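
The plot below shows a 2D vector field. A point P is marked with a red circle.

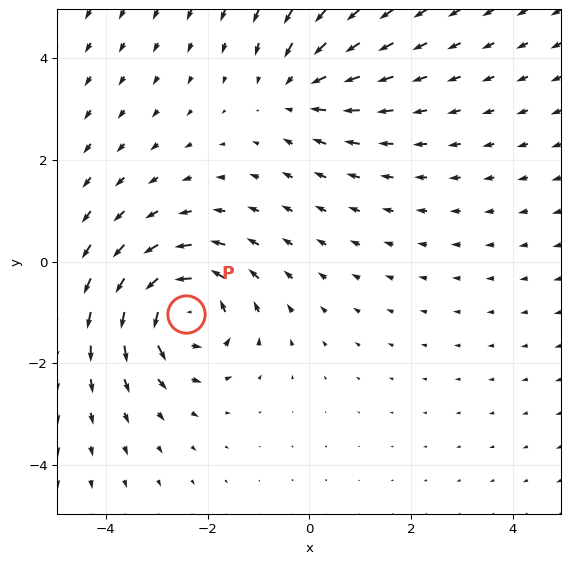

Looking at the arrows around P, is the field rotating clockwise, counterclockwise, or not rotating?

Near P at (-2.4, -1.0) the arrows circulate counterclockwise. The curl (z-component) there is about +5; positive curl means counterclockwise rotation.

counterclockwise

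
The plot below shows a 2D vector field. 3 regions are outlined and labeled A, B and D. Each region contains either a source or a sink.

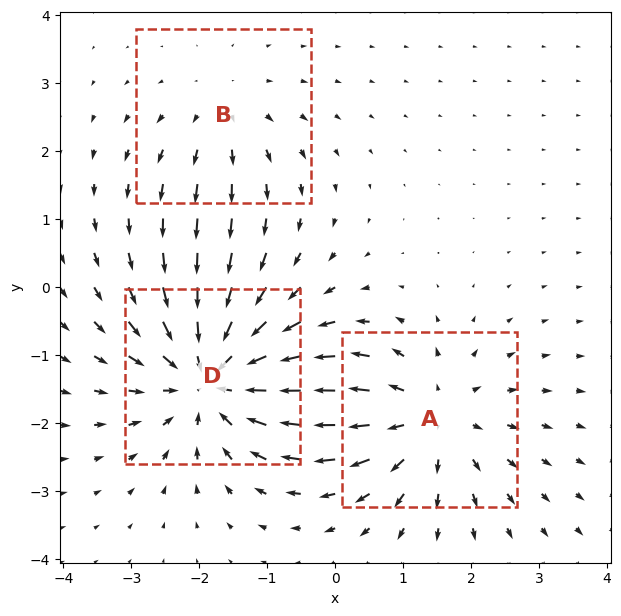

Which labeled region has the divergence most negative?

Divergence at each region's feature centre — A: about +3, B: about +2, D: about -5. Region D is most negative.

D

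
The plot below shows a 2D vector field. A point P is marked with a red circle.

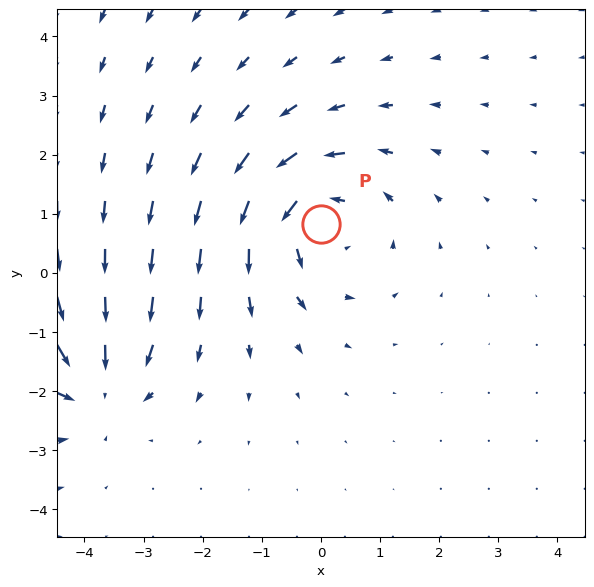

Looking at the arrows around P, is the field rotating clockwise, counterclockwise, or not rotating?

counterclockwise

Near P at (0.0, 0.8) the arrows circulate counterclockwise. The curl (z-component) there is about +4; positive curl means counterclockwise rotation.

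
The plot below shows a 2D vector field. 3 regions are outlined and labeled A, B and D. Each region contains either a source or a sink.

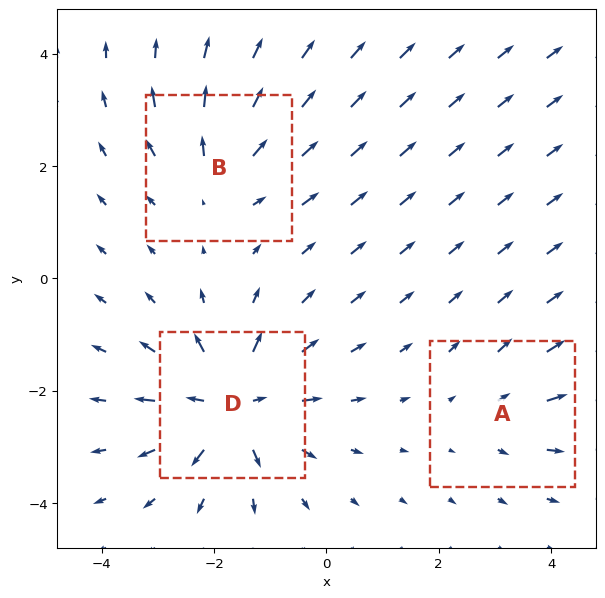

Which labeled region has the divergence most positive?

D

Divergence at each region's feature centre — A: about +2, B: about +3, D: about +6. Region D is most positive.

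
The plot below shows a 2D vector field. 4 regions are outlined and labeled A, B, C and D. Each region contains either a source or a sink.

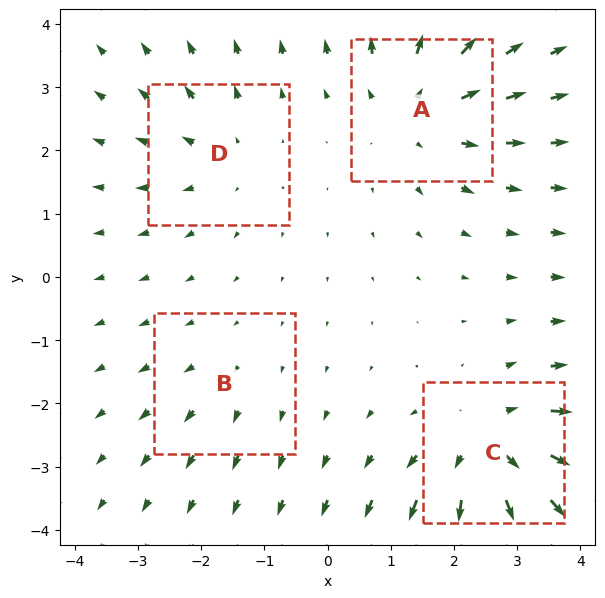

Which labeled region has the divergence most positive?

C

Divergence at each region's feature centre — A: about +4, B: about +2, C: about +6, D: about +3. Region C is most positive.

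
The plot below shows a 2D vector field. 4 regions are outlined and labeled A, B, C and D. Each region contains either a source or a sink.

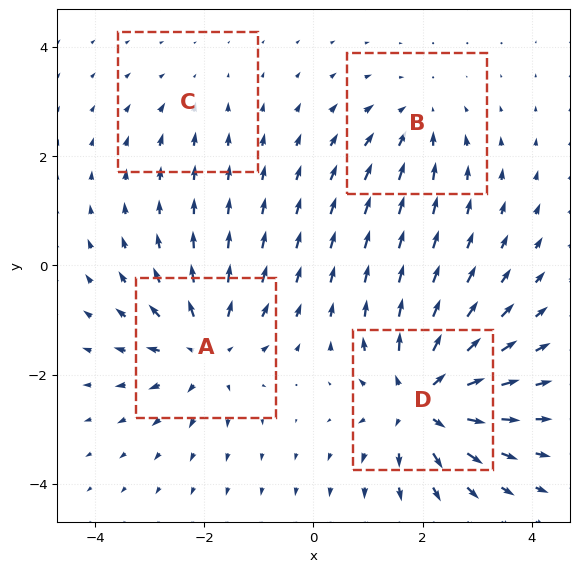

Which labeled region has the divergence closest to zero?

Divergence at each region's feature centre — A: about +5, B: about -4, C: about -2, D: about +7. Region C is closest to zero.

C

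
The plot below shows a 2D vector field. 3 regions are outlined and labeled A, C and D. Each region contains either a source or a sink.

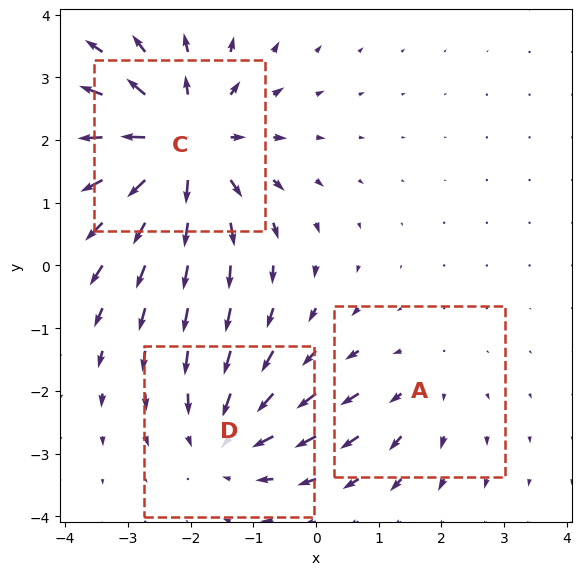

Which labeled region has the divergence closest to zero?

Divergence at each region's feature centre — A: about +2, C: about +5, D: about -3. Region A is closest to zero.

A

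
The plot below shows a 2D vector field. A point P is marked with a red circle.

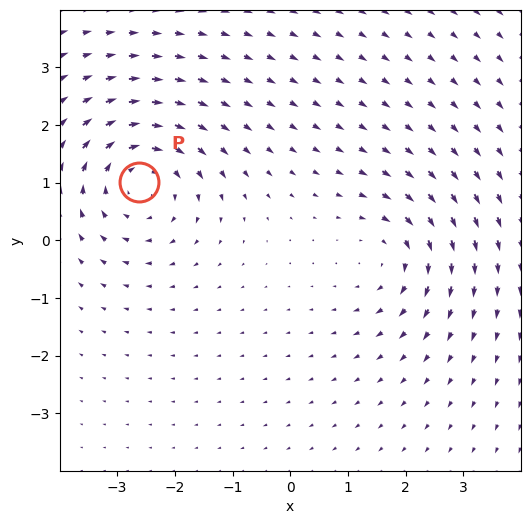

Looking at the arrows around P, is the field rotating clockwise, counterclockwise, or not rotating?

Near P at (-2.6, 1.0) the arrows circulate clockwise. The curl (z-component) there is about -4; negative curl means clockwise rotation.

clockwise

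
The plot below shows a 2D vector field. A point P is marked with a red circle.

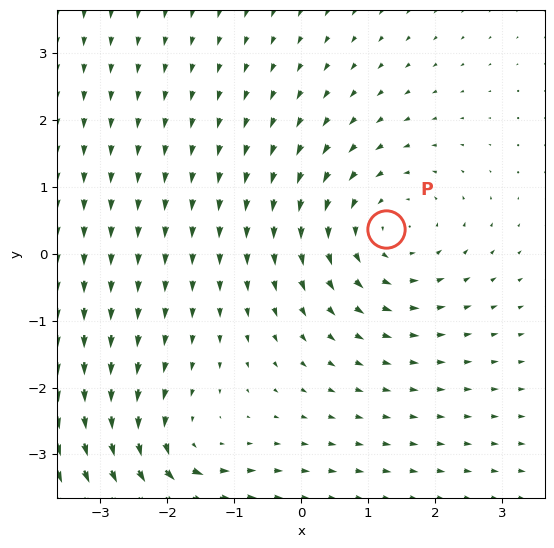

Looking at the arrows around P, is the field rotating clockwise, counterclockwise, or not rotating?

Near P at (1.3, 0.4) the arrows circulate counterclockwise. The curl (z-component) there is about +3; positive curl means counterclockwise rotation.

counterclockwise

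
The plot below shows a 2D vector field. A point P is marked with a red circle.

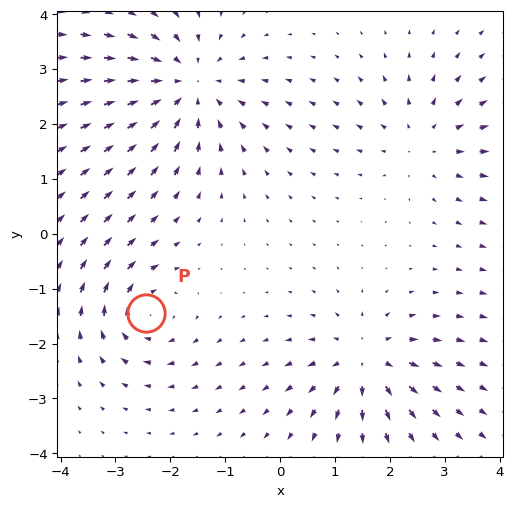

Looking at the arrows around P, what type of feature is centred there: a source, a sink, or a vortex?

vortex

At P (-2.4, -1.4) the arrows circulate clockwise. Divergence ≈0, curl about -4 — near-zero divergence with nonzero curl is a vortex.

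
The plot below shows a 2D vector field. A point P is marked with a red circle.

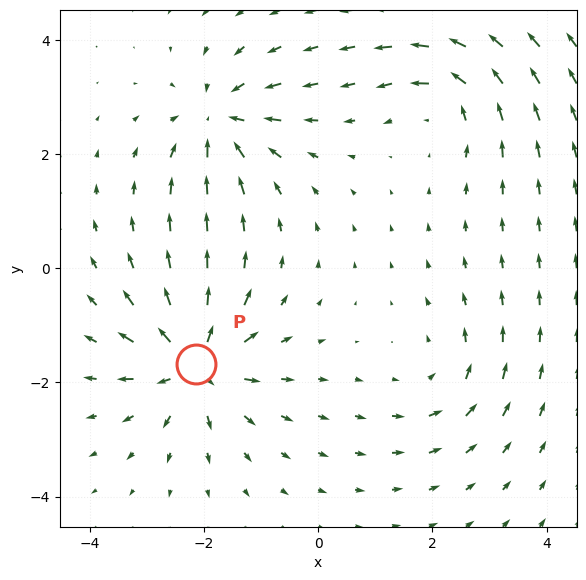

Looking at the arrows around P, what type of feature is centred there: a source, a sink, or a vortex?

source

At P (-2.1, -1.7) the arrows spread outward. Divergence about +7, curl ≈0 — positive divergence with near-zero curl is a source.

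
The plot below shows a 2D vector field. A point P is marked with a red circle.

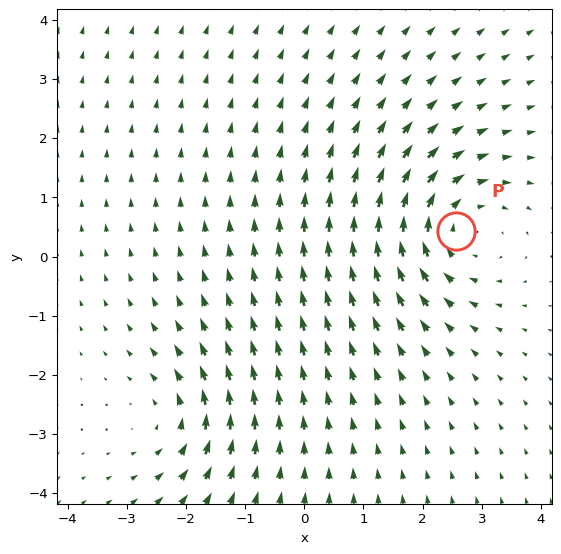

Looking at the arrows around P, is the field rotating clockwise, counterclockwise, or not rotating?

clockwise

Near P at (2.6, 0.4) the arrows circulate clockwise. The curl (z-component) there is about -4; negative curl means clockwise rotation.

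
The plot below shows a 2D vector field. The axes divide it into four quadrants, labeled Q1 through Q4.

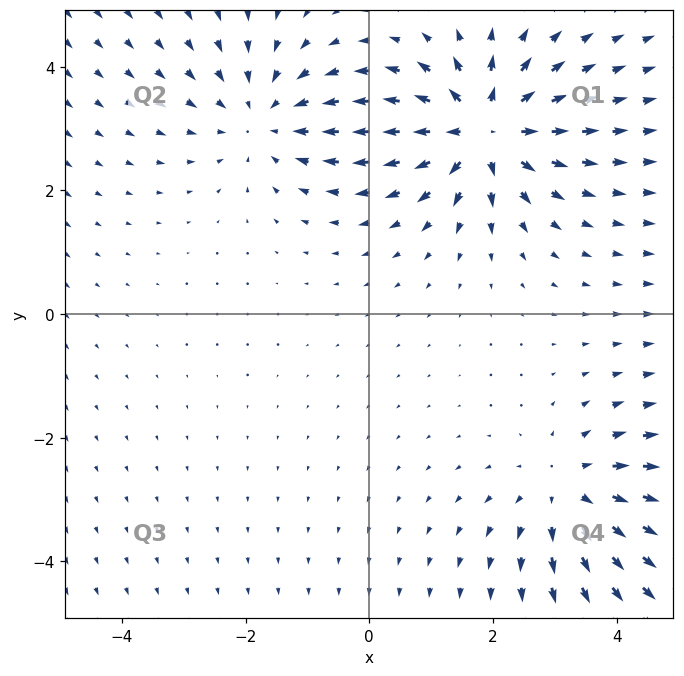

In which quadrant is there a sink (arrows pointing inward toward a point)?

The sink sits at approximately (-1.7, 3.2), which lies in quadrant Q2. The divergence there is about -3, negative as expected for a sink.

Q2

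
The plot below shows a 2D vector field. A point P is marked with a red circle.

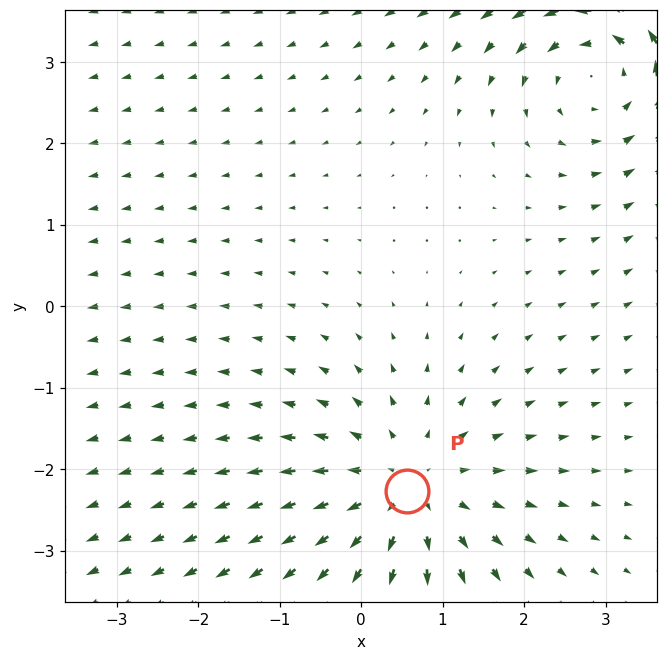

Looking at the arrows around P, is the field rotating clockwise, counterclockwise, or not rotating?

Near P at (0.6, -2.3) the arrows show no circulation. The curl there is ≈0.

not rotating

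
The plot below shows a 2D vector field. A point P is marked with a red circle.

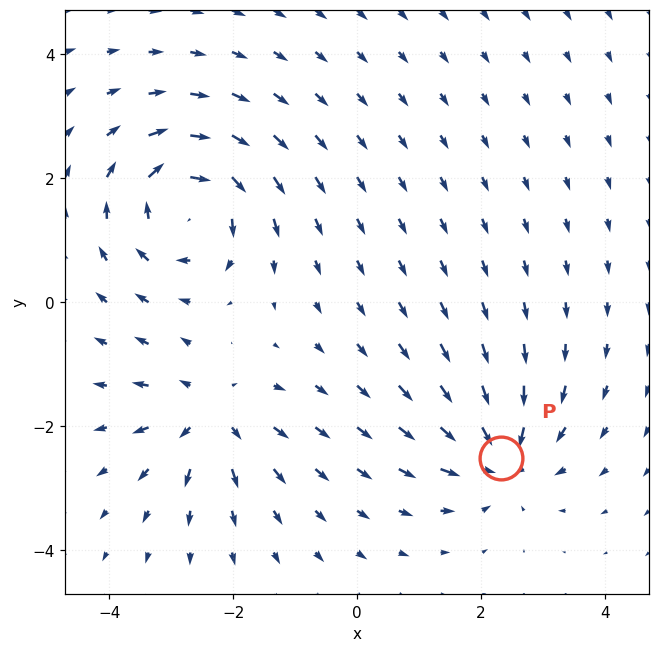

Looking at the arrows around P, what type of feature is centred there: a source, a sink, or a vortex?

At P (2.3, -2.5) the arrows converge inward. Divergence about -4, curl ≈0 — negative divergence with near-zero curl is a sink.

sink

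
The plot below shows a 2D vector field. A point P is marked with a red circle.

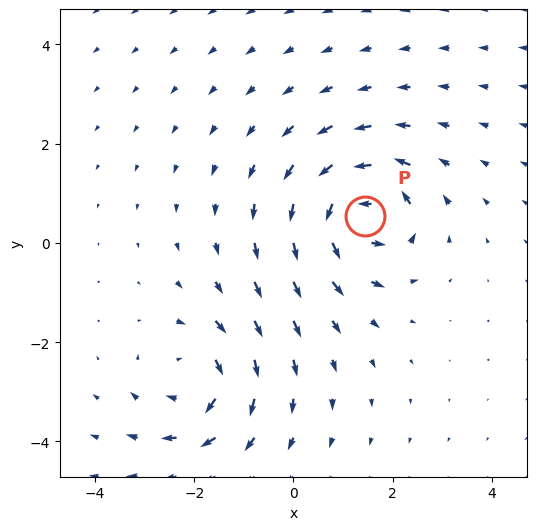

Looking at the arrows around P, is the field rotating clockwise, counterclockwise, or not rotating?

counterclockwise

Near P at (1.4, 0.5) the arrows circulate counterclockwise. The curl (z-component) there is about +6; positive curl means counterclockwise rotation.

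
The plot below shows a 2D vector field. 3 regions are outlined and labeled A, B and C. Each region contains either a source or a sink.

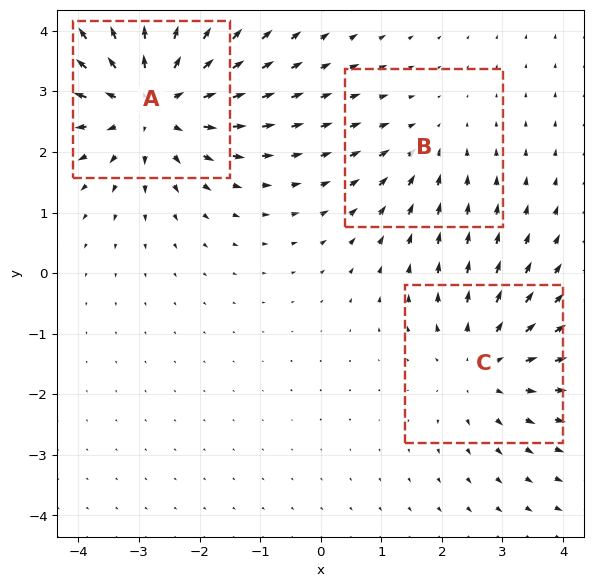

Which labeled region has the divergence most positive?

Divergence at each region's feature centre — A: about +4, B: about -2, C: about +3. Region A is most positive.

A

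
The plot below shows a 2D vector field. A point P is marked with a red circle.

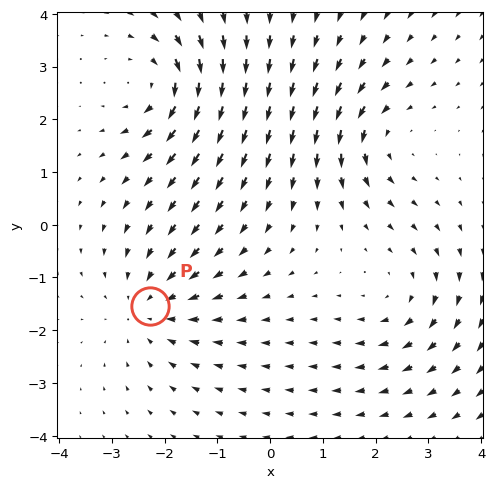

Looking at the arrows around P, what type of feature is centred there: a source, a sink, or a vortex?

At P (-2.3, -1.5) the arrows converge inward. Divergence about -4, curl ≈0 — negative divergence with near-zero curl is a sink.

sink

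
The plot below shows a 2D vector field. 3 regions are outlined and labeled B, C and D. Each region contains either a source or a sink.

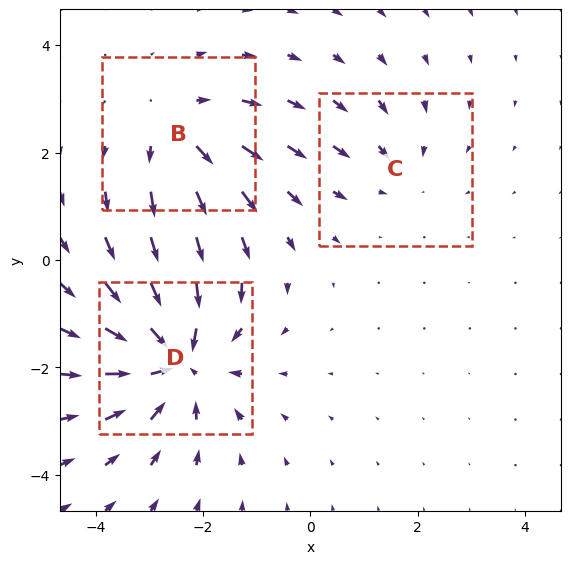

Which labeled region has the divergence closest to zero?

Divergence at each region's feature centre — B: about +3, C: about -2, D: about -4. Region C is closest to zero.

C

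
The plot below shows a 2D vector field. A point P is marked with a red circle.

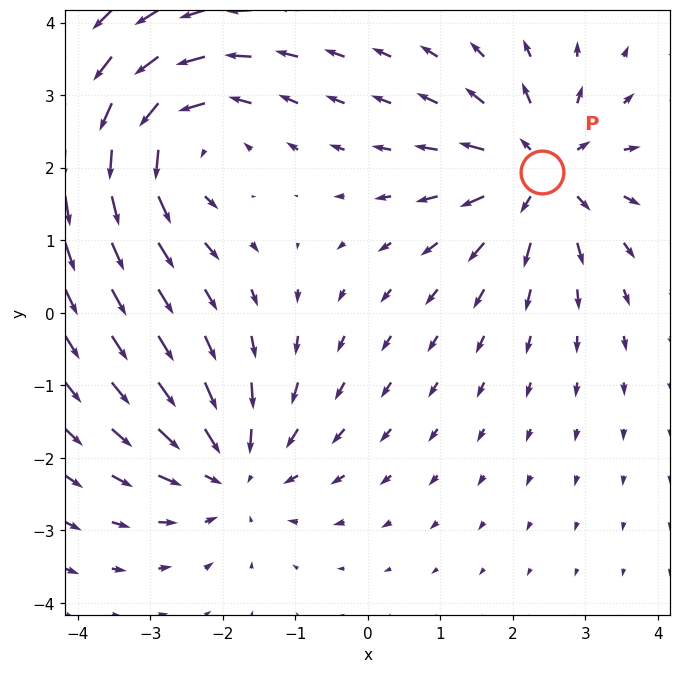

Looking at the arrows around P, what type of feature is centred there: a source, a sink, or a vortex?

At P (2.4, 1.9) the arrows spread outward. Divergence about +5, curl ≈0 — positive divergence with near-zero curl is a source.

source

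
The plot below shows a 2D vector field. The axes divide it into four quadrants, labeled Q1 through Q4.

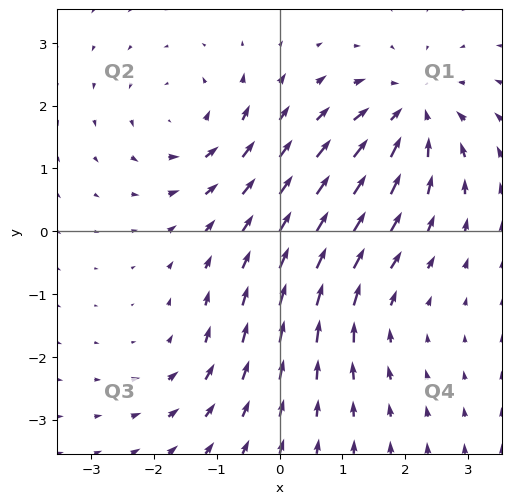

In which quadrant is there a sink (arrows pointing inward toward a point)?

The sink sits at approximately (2.1, 1.9), which lies in quadrant Q1. The divergence there is about -6, negative as expected for a sink.

Q1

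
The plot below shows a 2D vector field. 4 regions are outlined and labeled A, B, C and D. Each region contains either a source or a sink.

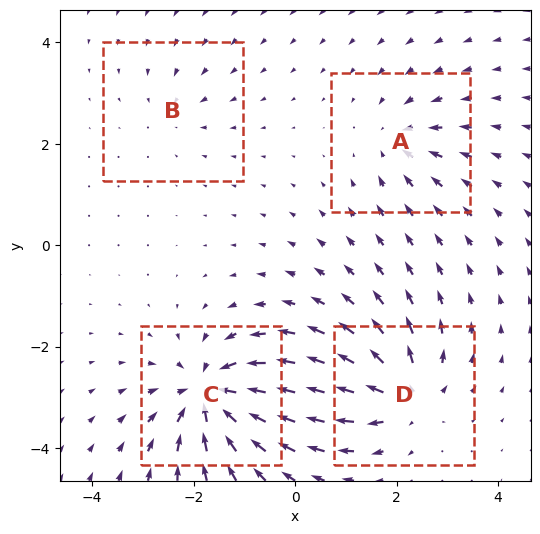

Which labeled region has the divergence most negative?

Divergence at each region's feature centre — A: about -4, B: about -3, C: about -8, D: about +6. Region C is most negative.

C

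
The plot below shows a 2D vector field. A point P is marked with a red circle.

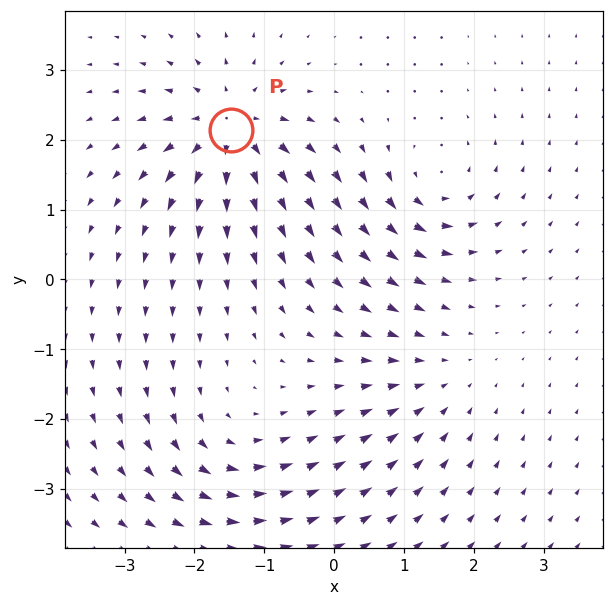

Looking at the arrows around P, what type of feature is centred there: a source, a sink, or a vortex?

source

At P (-1.5, 2.1) the arrows spread outward. Divergence about +7, curl ≈0 — positive divergence with near-zero curl is a source.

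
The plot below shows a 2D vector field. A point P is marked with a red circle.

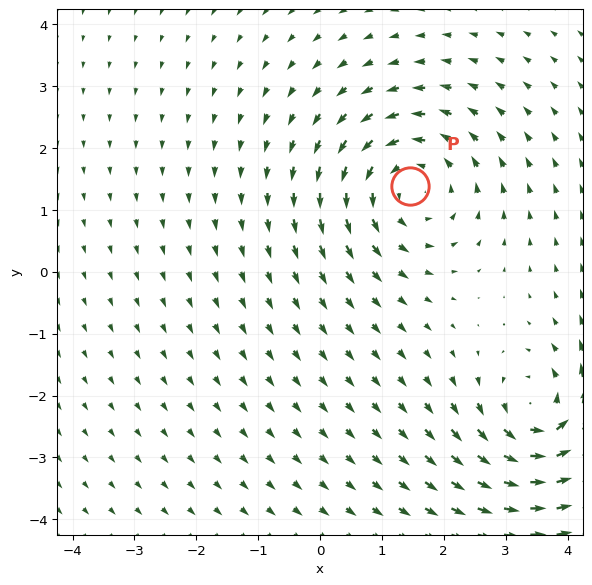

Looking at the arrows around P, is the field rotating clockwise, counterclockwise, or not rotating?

Near P at (1.5, 1.4) the arrows circulate counterclockwise. The curl (z-component) there is about +5; positive curl means counterclockwise rotation.

counterclockwise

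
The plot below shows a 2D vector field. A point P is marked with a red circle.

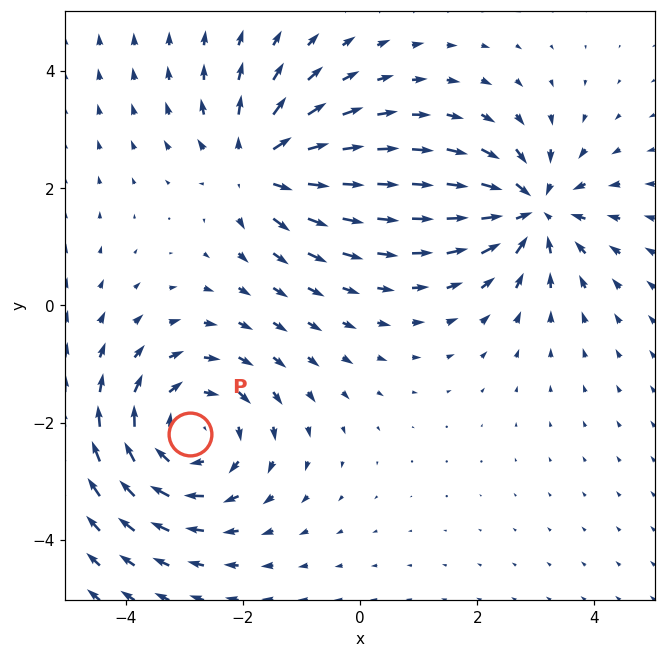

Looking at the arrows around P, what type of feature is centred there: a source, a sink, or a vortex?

vortex

At P (-2.9, -2.2) the arrows circulate clockwise. Divergence ≈0, curl about -4 — near-zero divergence with nonzero curl is a vortex.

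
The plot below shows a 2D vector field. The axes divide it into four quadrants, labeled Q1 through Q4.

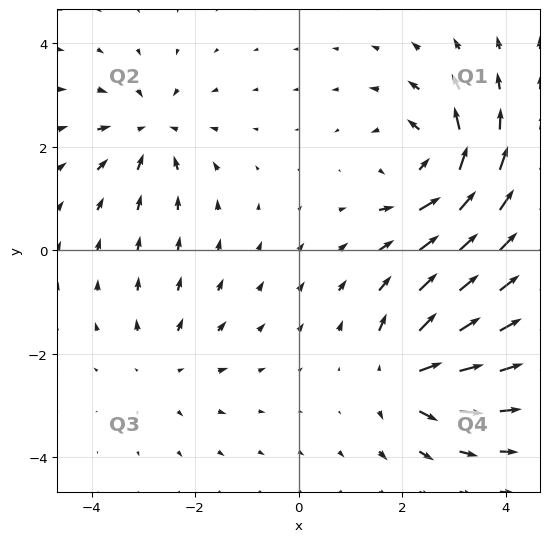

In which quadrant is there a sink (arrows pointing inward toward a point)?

The sink sits at approximately (-2.9, 2.3), which lies in quadrant Q2. The divergence there is about -4, negative as expected for a sink.

Q2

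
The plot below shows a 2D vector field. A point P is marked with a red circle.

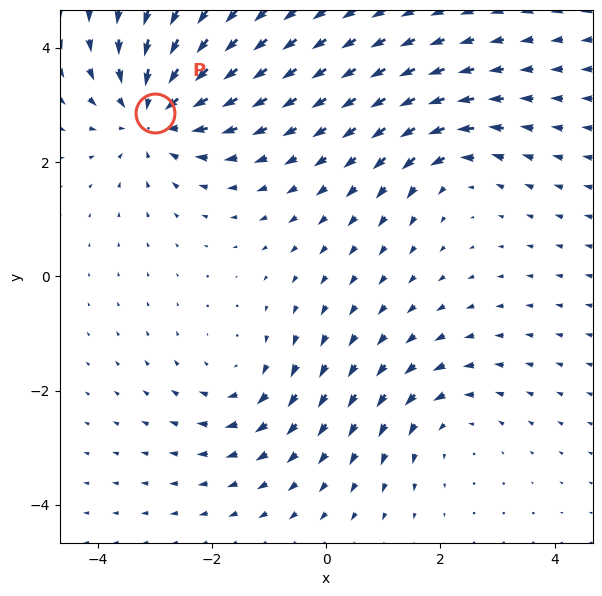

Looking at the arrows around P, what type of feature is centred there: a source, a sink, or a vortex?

sink

At P (-3.0, 2.9) the arrows converge inward. Divergence about -5, curl ≈0 — negative divergence with near-zero curl is a sink.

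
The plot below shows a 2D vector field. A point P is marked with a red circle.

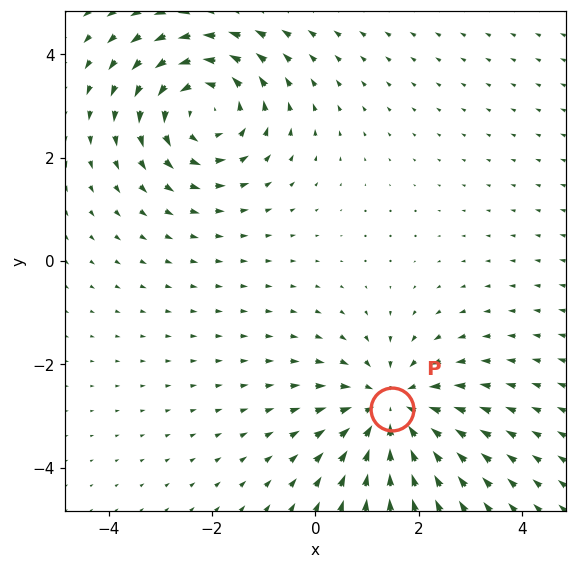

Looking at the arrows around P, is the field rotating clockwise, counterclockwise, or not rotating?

not rotating

Near P at (1.5, -2.9) the arrows show no circulation. The curl there is ≈0.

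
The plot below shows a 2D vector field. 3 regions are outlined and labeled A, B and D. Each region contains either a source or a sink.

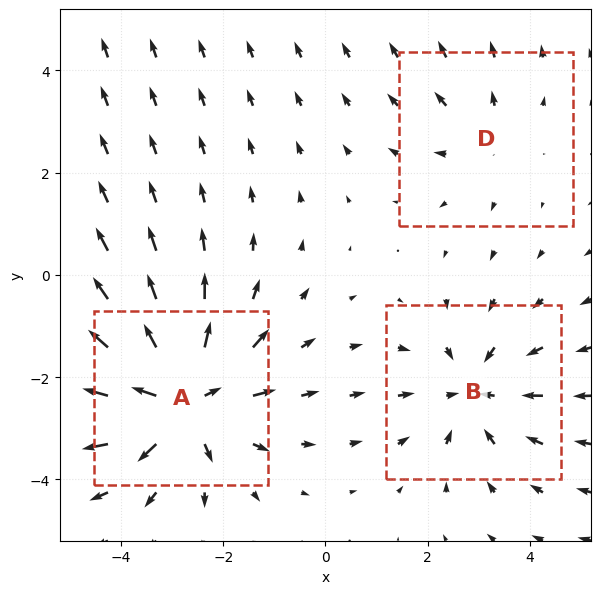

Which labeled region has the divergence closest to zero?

D

Divergence at each region's feature centre — A: about +5, B: about -3, D: about +2. Region D is closest to zero.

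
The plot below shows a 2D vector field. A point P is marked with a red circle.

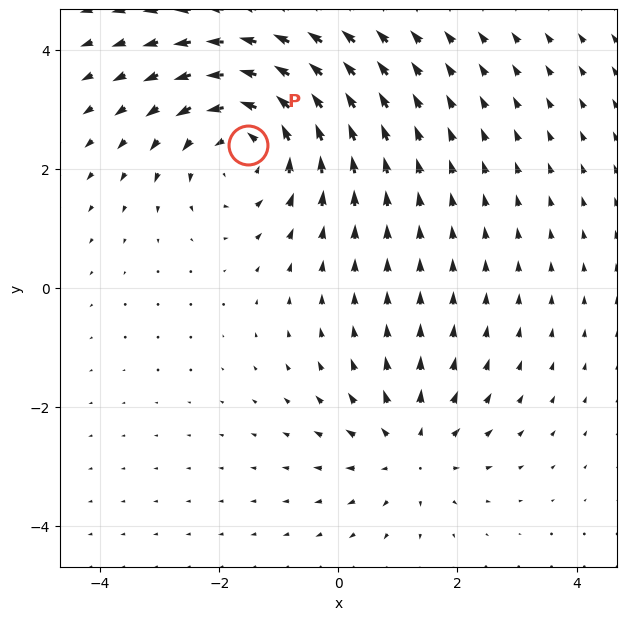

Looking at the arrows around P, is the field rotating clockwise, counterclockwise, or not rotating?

counterclockwise

Near P at (-1.5, 2.4) the arrows circulate counterclockwise. The curl (z-component) there is about +4; positive curl means counterclockwise rotation.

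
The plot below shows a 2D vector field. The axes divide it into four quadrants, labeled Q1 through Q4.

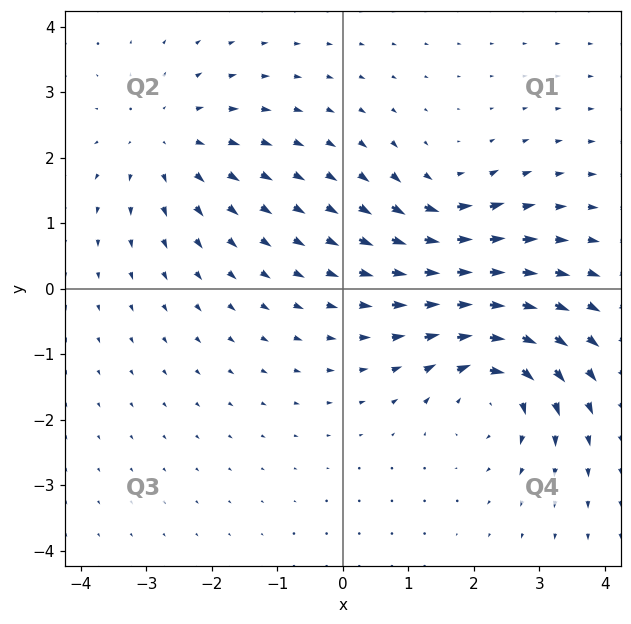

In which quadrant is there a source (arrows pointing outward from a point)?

Q2

The source sits at approximately (-2.7, 2.2), which lies in quadrant Q2. The divergence there is about +3, positive as expected for a source.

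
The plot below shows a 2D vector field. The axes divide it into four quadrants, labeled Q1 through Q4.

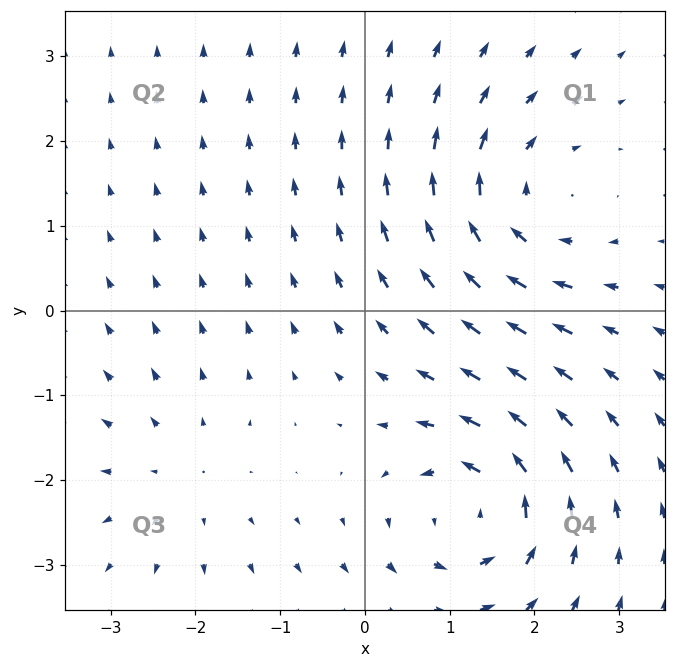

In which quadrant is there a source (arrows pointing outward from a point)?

Q3

The source sits at approximately (-2.2, -1.9), which lies in quadrant Q3. The divergence there is about +3, positive as expected for a source.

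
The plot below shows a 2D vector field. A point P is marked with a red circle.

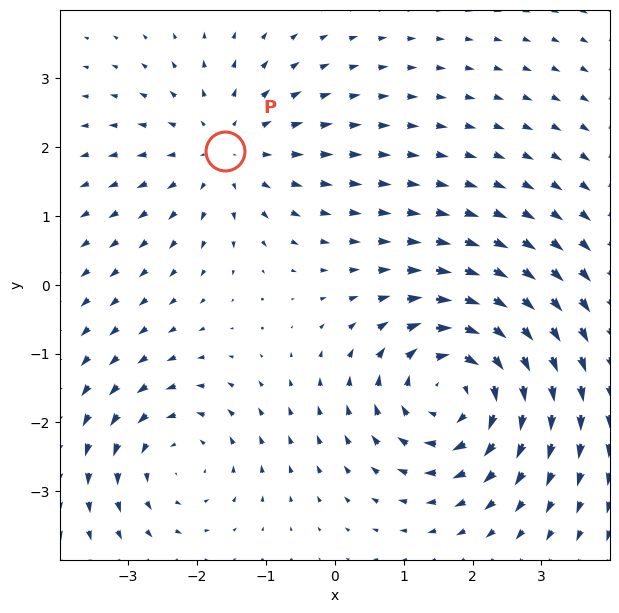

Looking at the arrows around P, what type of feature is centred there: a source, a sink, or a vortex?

At P (-1.6, 1.9) the arrows spread outward. Divergence about +3, curl ≈0 — positive divergence with near-zero curl is a source.

source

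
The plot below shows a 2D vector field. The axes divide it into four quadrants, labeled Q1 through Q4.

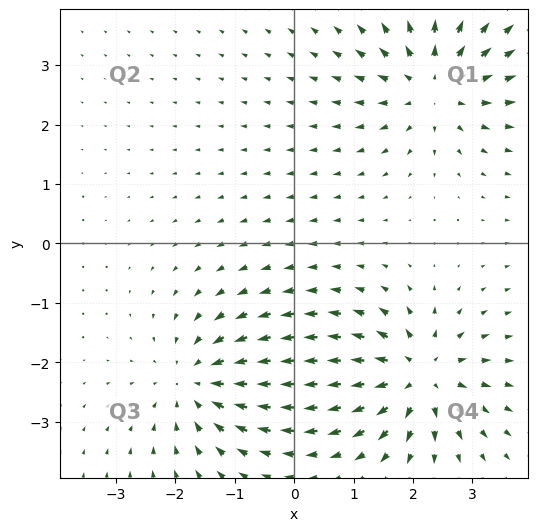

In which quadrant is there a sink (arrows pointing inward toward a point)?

The sink sits at approximately (-1.6, -2.3), which lies in quadrant Q3. The divergence there is about -5, negative as expected for a sink.

Q3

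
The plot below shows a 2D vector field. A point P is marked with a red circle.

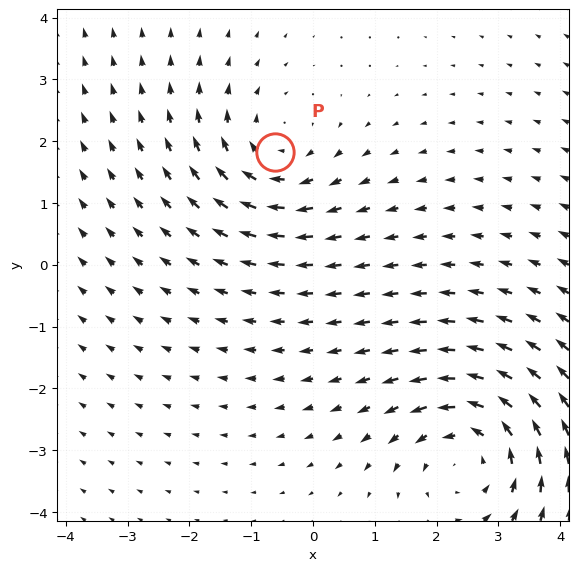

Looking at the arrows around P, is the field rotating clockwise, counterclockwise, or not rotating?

clockwise

Near P at (-0.6, 1.8) the arrows circulate clockwise. The curl (z-component) there is about -3; negative curl means clockwise rotation.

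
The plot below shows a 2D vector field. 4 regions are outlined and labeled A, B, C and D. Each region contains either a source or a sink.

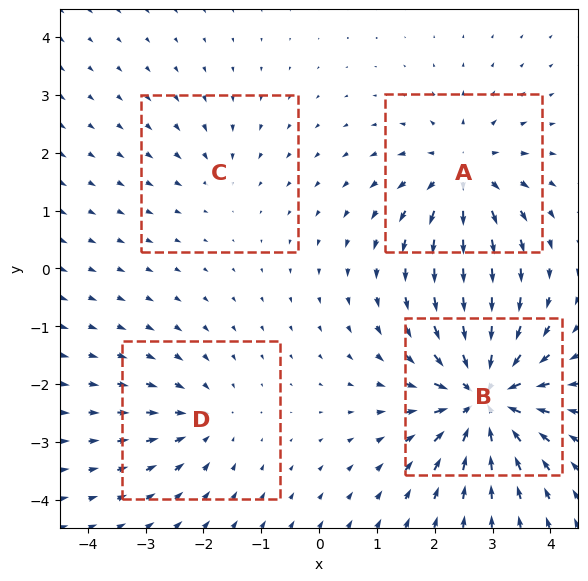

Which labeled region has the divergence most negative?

B

Divergence at each region's feature centre — A: about +6, B: about -9, C: about -2, D: about -4. Region B is most negative.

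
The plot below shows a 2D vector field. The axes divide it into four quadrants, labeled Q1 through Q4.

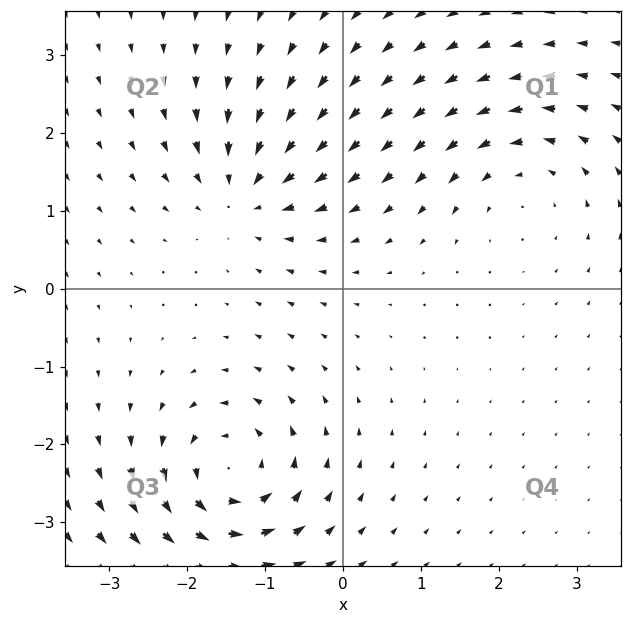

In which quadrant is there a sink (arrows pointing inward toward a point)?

Q2

The sink sits at approximately (-1.3, 1.2), which lies in quadrant Q2. The divergence there is about -5, negative as expected for a sink.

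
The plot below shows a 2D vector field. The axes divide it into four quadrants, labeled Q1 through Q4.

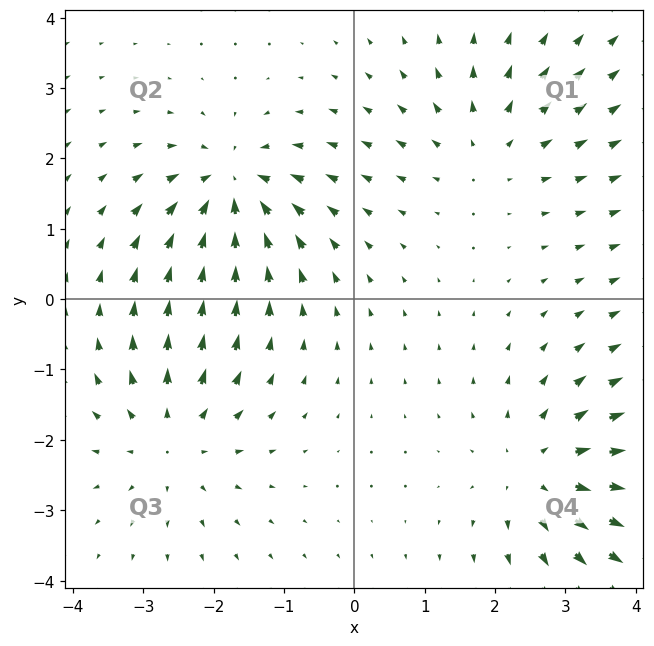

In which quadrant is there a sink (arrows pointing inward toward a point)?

Q2

The sink sits at approximately (-1.7, 1.6), which lies in quadrant Q2. The divergence there is about -7, negative as expected for a sink.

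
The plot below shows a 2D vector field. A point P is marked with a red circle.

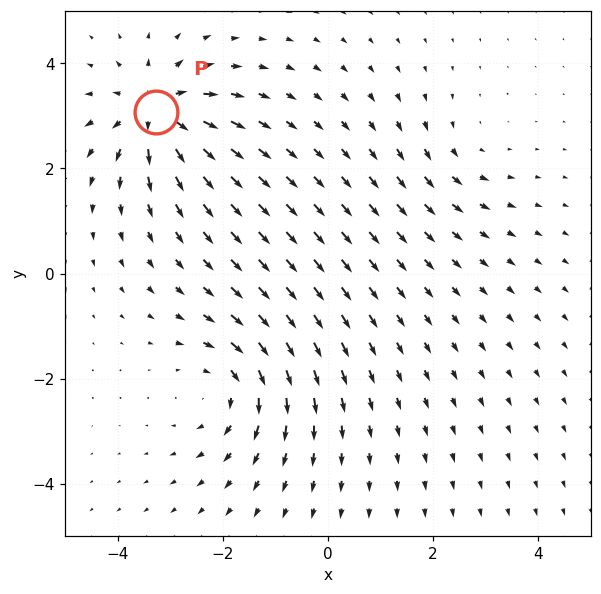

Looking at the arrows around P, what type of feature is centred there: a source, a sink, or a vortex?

source

At P (-3.3, 3.1) the arrows spread outward. Divergence about +7, curl ≈0 — positive divergence with near-zero curl is a source.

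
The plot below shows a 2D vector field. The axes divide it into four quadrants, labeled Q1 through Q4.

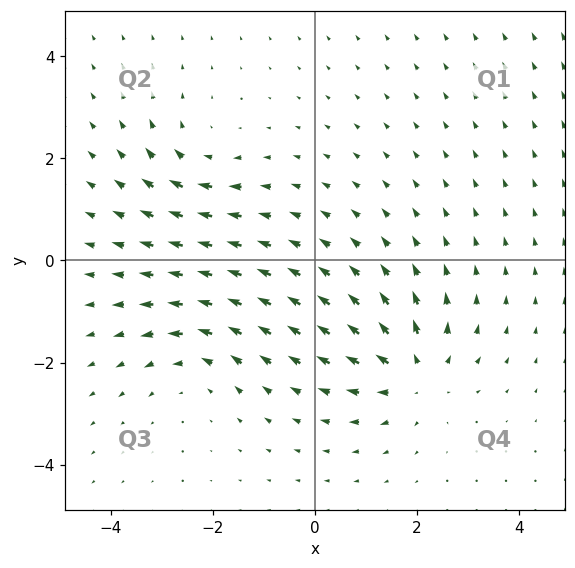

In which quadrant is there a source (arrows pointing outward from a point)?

Q4

The source sits at approximately (2.0, -2.2), which lies in quadrant Q4. The divergence there is about +5, positive as expected for a source.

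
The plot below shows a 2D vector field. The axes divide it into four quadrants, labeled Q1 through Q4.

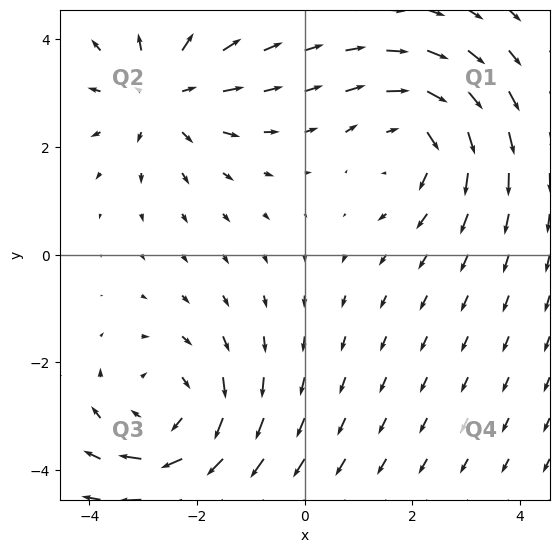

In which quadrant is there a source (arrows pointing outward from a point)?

The source sits at approximately (-2.6, 3.0), which lies in quadrant Q2. The divergence there is about +3, positive as expected for a source.

Q2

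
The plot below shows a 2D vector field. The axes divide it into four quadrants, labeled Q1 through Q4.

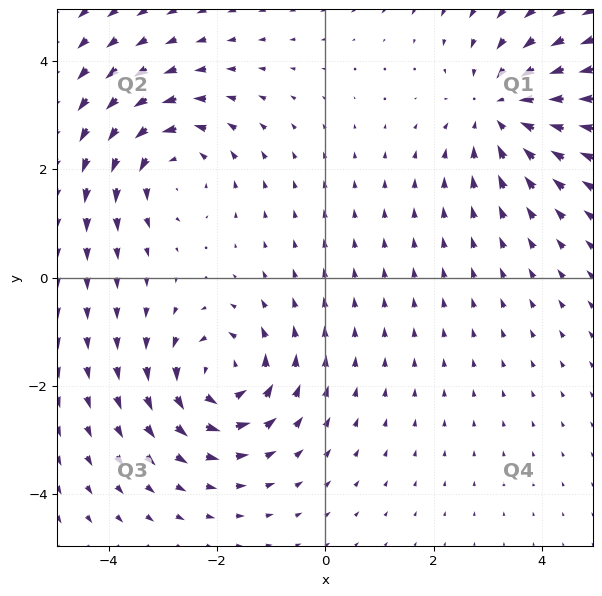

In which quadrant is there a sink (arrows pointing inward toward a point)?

Q1

The sink sits at approximately (3.2, 3.1), which lies in quadrant Q1. The divergence there is about -3, negative as expected for a sink.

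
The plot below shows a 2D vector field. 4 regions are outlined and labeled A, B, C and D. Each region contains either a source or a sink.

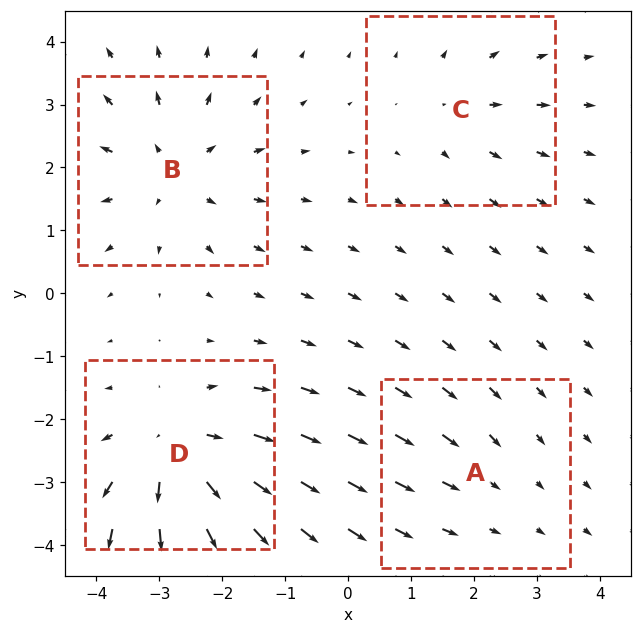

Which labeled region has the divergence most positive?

D

Divergence at each region's feature centre — A: about -2, B: about +5, C: about +3, D: about +6. Region D is most positive.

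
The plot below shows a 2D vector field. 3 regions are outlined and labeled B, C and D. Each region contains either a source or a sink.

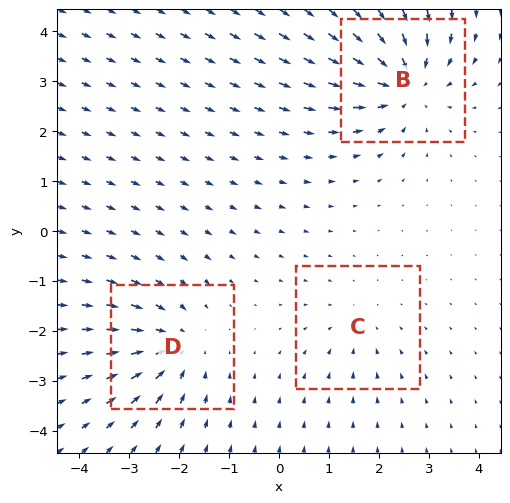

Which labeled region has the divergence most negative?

B

Divergence at each region's feature centre — B: about -5, C: about -2, D: about -3. Region B is most negative.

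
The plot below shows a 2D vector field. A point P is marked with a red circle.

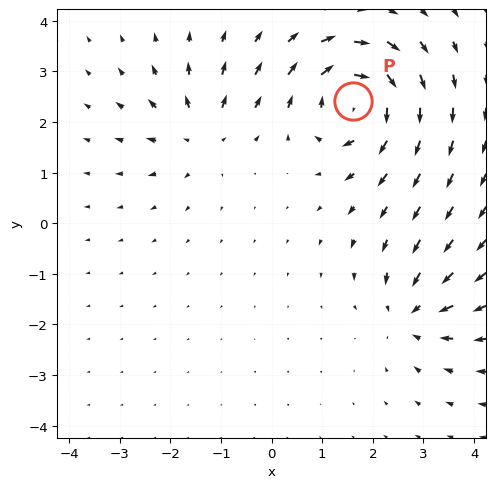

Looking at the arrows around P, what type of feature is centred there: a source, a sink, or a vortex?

At P (1.6, 2.4) the arrows circulate clockwise. Divergence ≈0, curl about -7 — near-zero divergence with nonzero curl is a vortex.

vortex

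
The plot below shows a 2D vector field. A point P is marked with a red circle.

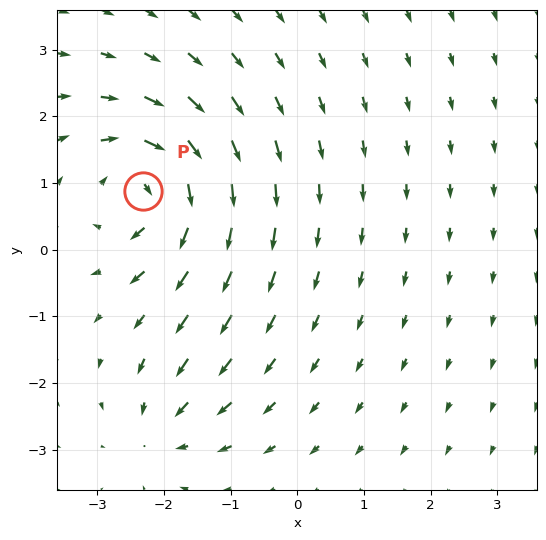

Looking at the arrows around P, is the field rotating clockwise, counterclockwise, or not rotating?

Near P at (-2.3, 0.9) the arrows circulate clockwise. The curl (z-component) there is about -6; negative curl means clockwise rotation.

clockwise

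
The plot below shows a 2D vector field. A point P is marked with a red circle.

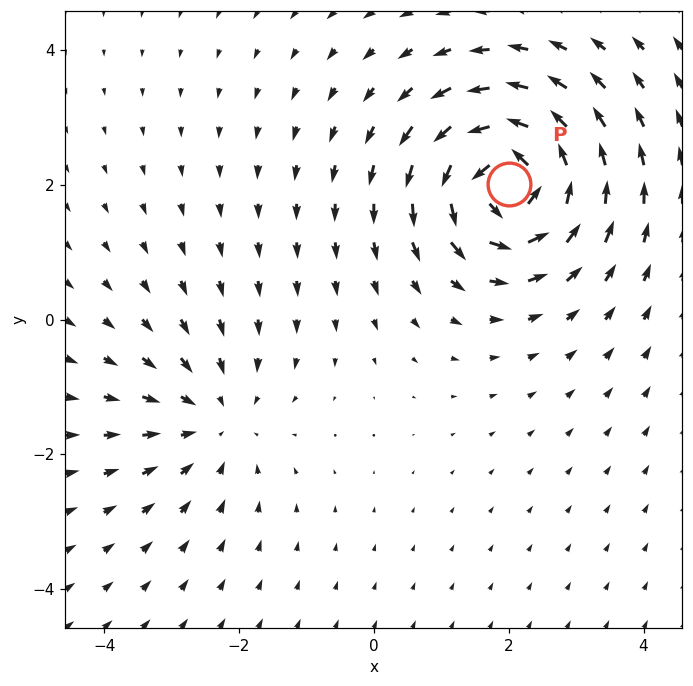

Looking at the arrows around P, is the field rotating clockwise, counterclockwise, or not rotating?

Near P at (2.0, 2.0) the arrows circulate counterclockwise. The curl (z-component) there is about +6; positive curl means counterclockwise rotation.

counterclockwise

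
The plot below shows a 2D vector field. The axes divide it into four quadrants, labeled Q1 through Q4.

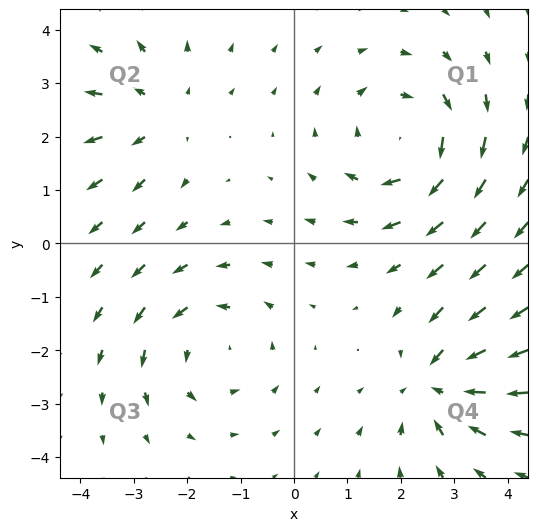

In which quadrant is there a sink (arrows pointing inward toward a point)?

Q4

The sink sits at approximately (2.7, -2.6), which lies in quadrant Q4. The divergence there is about -4, negative as expected for a sink.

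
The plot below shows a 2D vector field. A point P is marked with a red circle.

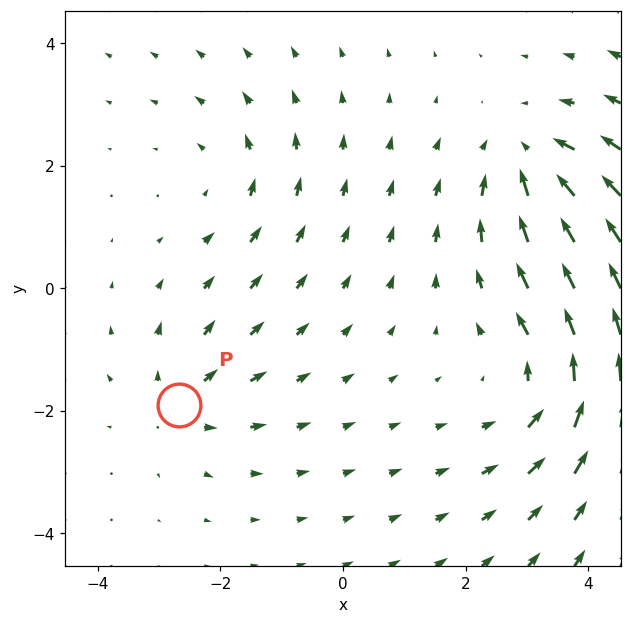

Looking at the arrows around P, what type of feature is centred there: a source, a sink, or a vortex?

At P (-2.7, -1.9) the arrows spread outward. Divergence about +3, curl ≈0 — positive divergence with near-zero curl is a source.

source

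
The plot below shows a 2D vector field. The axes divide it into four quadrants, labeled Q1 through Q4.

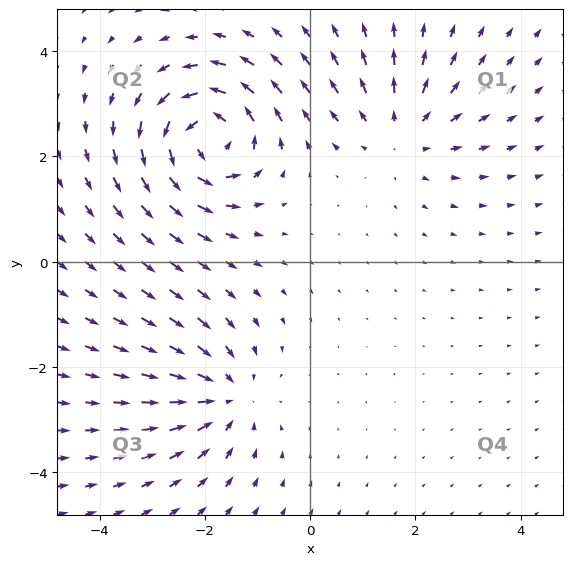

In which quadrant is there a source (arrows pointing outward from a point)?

Q1

The source sits at approximately (1.7, 2.5), which lies in quadrant Q1. The divergence there is about +3, positive as expected for a source.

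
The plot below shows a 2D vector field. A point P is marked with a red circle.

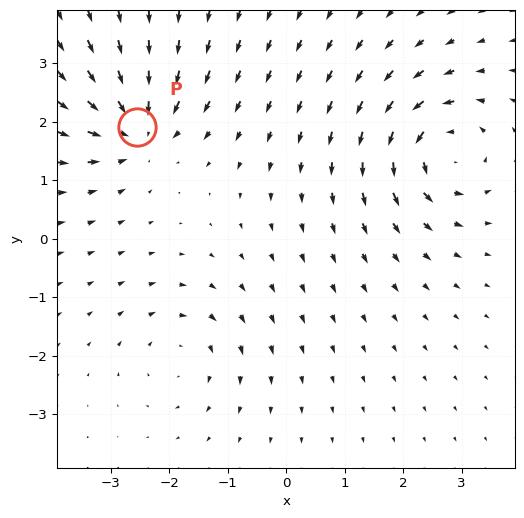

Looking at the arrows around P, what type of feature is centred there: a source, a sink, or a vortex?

sink

At P (-2.6, 1.9) the arrows converge inward. Divergence about -5, curl ≈0 — negative divergence with near-zero curl is a sink.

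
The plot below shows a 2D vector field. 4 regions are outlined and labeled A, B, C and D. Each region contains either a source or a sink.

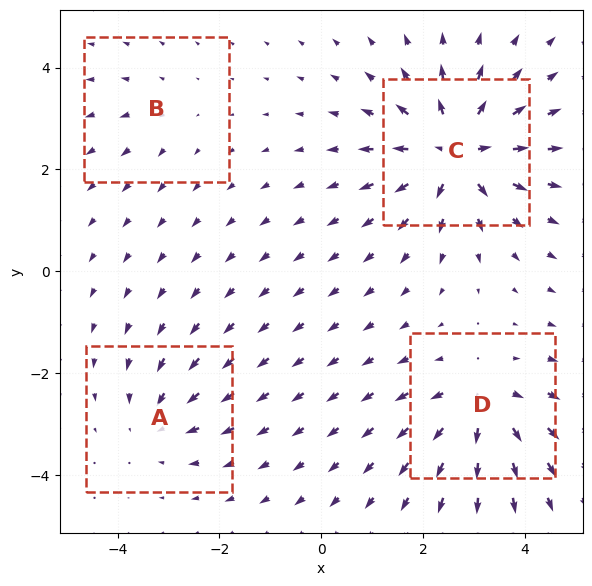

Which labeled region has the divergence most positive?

Divergence at each region's feature centre — A: about -3, B: about +2, C: about +7, D: about +5. Region C is most positive.

C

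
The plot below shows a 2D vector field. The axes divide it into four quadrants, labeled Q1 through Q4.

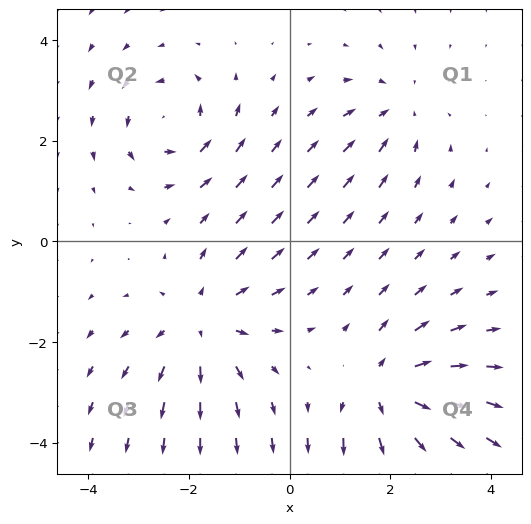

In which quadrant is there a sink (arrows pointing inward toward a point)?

The sink sits at approximately (2.1, 2.6), which lies in quadrant Q1. The divergence there is about -3, negative as expected for a sink.

Q1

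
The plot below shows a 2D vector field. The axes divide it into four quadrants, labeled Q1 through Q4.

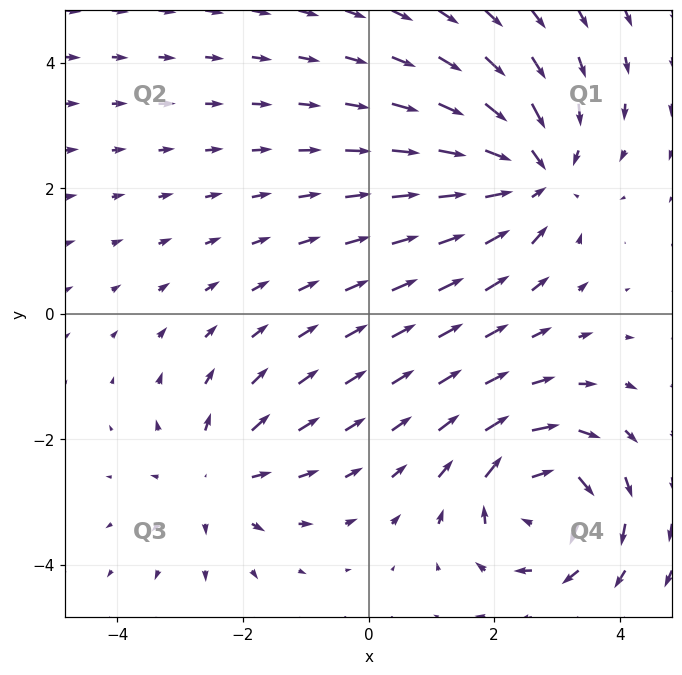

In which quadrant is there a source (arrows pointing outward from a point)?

Q3

The source sits at approximately (-2.4, -2.6), which lies in quadrant Q3. The divergence there is about +3, positive as expected for a source.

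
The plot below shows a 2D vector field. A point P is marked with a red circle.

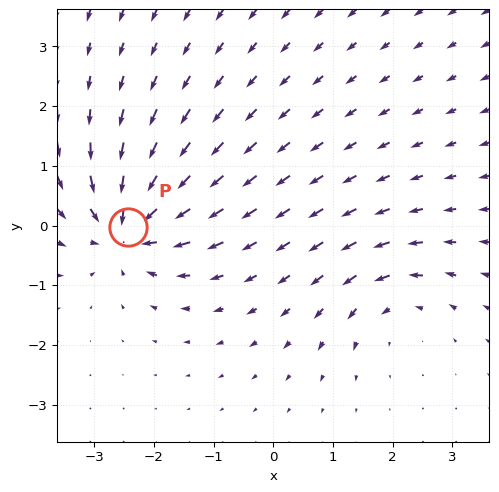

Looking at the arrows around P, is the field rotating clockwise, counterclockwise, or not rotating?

not rotating

Near P at (-2.4, -0.0) the arrows show no circulation. The curl there is ≈0.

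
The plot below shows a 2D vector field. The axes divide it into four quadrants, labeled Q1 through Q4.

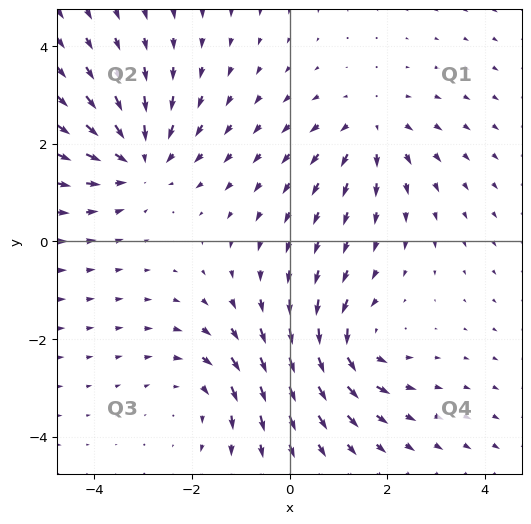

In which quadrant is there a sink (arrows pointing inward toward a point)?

The sink sits at approximately (-3.1, 1.7), which lies in quadrant Q2. The divergence there is about -4, negative as expected for a sink.

Q2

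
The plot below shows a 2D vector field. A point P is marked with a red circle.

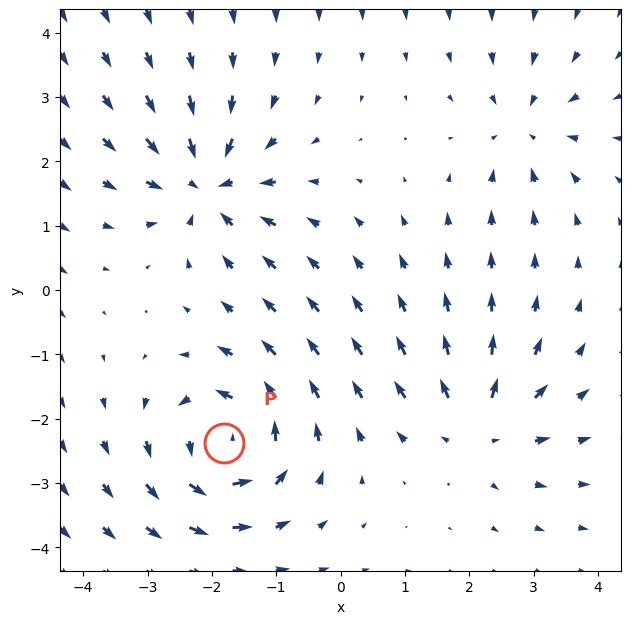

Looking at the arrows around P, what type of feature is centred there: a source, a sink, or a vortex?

At P (-1.8, -2.4) the arrows circulate counterclockwise. Divergence ≈0, curl about +6 — near-zero divergence with nonzero curl is a vortex.

vortex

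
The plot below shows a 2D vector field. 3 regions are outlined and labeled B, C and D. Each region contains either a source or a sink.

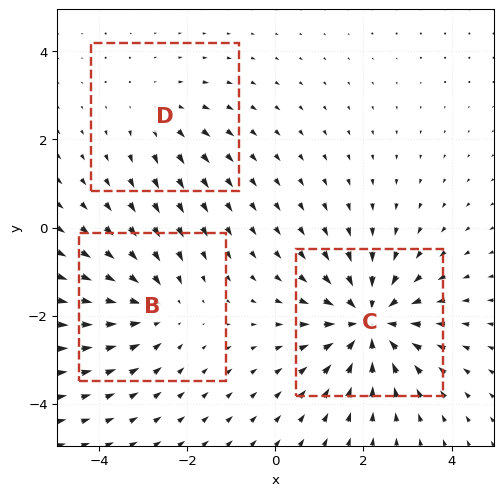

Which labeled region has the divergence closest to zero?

D

Divergence at each region's feature centre — B: about -3, C: about -5, D: about +2. Region D is closest to zero.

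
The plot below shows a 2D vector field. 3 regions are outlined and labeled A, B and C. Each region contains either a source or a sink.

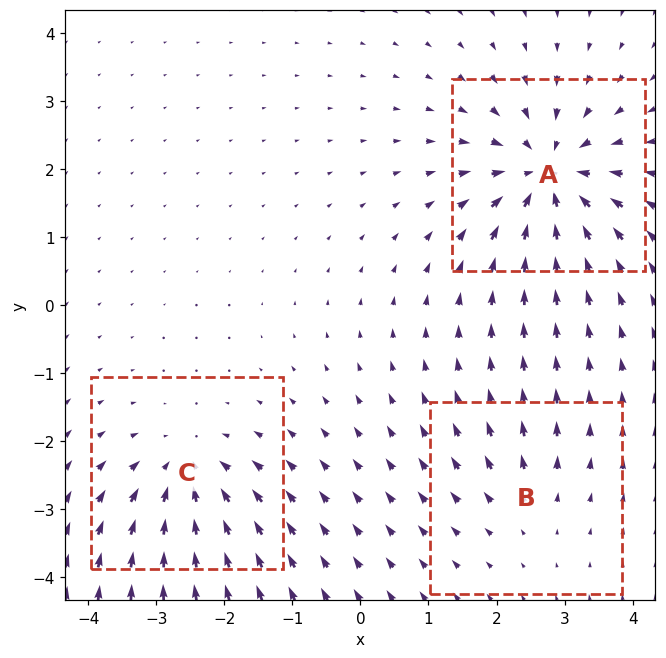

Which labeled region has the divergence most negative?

A

Divergence at each region's feature centre — A: about -6, B: about +2, C: about -4. Region A is most negative.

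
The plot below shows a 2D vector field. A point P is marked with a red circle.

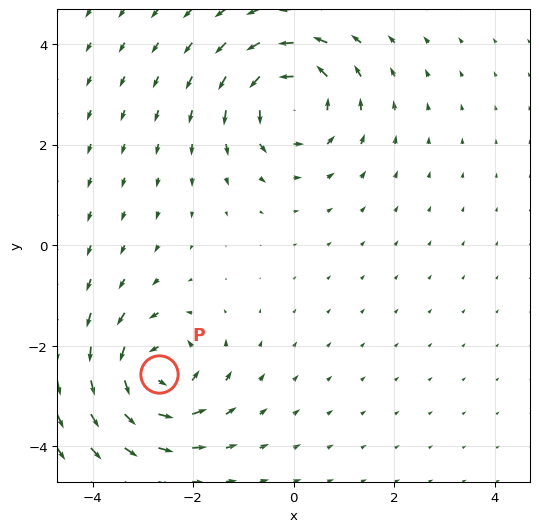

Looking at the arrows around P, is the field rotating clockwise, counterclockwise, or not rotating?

counterclockwise

Near P at (-2.7, -2.6) the arrows circulate counterclockwise. The curl (z-component) there is about +6; positive curl means counterclockwise rotation.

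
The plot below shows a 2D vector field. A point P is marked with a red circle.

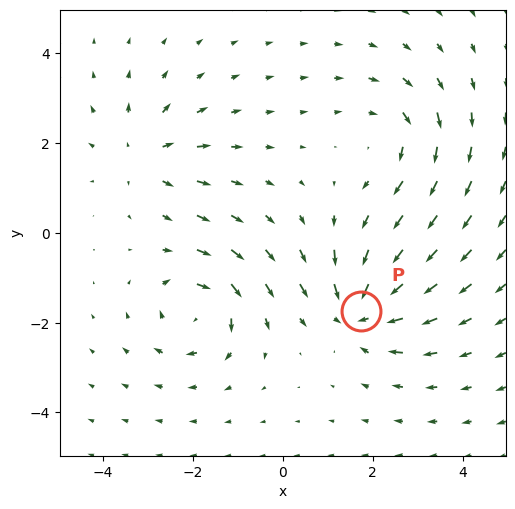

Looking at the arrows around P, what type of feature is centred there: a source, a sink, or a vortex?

At P (1.7, -1.8) the arrows converge inward. Divergence about -6, curl ≈0 — negative divergence with near-zero curl is a sink.

sink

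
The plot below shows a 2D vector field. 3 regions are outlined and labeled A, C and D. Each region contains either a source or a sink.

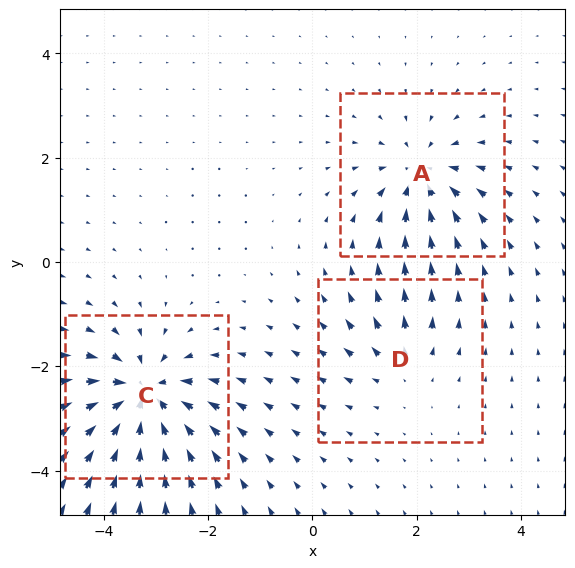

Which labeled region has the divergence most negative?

C

Divergence at each region's feature centre — A: about -4, C: about -6, D: about +2. Region C is most negative.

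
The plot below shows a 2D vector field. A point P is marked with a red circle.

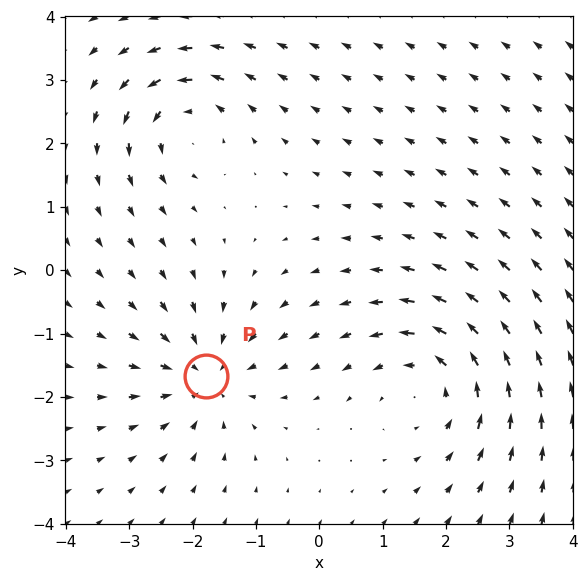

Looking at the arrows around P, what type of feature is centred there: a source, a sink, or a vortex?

At P (-1.8, -1.7) the arrows converge inward. Divergence about -4, curl ≈0 — negative divergence with near-zero curl is a sink.

sink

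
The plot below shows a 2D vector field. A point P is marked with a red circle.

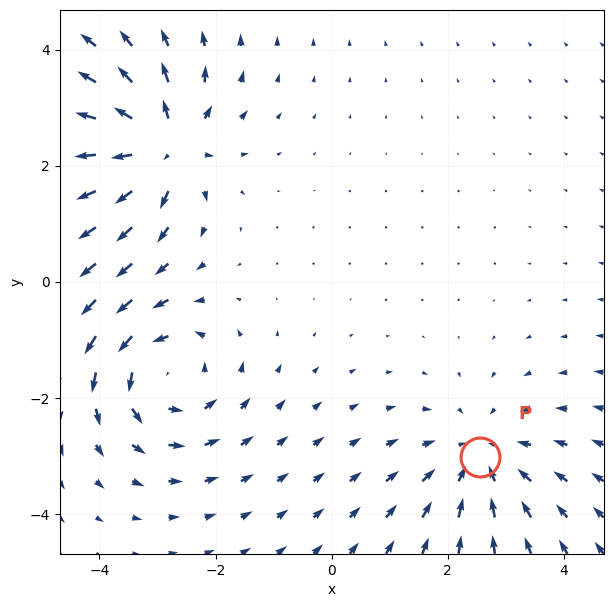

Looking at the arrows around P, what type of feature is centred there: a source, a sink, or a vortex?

sink

At P (2.6, -3.0) the arrows converge inward. Divergence about -3, curl ≈0 — negative divergence with near-zero curl is a sink.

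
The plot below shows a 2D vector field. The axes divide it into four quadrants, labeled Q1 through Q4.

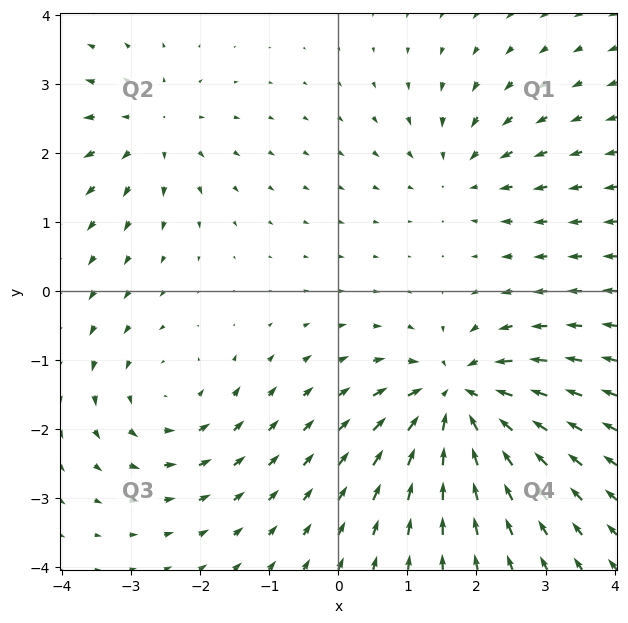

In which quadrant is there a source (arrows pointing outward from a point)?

The source sits at approximately (-2.7, 2.3), which lies in quadrant Q2. The divergence there is about +3, positive as expected for a source.

Q2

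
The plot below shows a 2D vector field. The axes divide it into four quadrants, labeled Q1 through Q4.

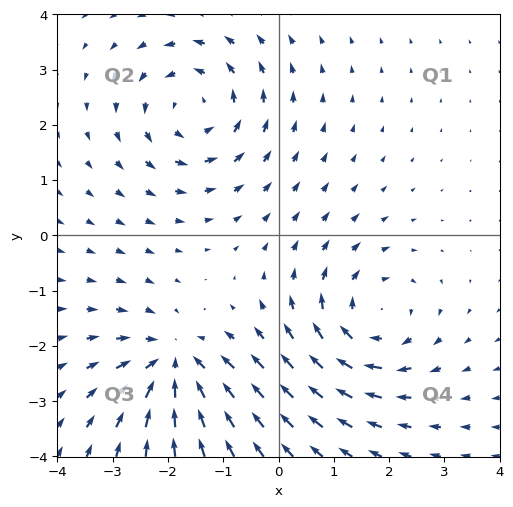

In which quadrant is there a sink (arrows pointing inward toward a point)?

Q3

The sink sits at approximately (-1.9, -2.3), which lies in quadrant Q3. The divergence there is about -5, negative as expected for a sink.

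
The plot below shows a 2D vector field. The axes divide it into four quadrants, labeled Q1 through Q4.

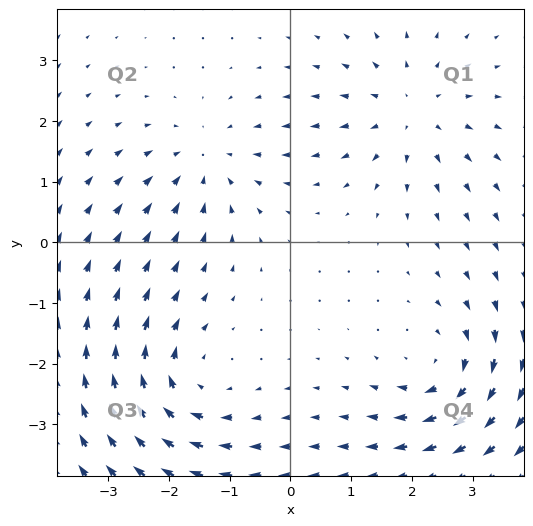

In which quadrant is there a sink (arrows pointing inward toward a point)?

The sink sits at approximately (-1.4, 1.3), which lies in quadrant Q2. The divergence there is about -4, negative as expected for a sink.

Q2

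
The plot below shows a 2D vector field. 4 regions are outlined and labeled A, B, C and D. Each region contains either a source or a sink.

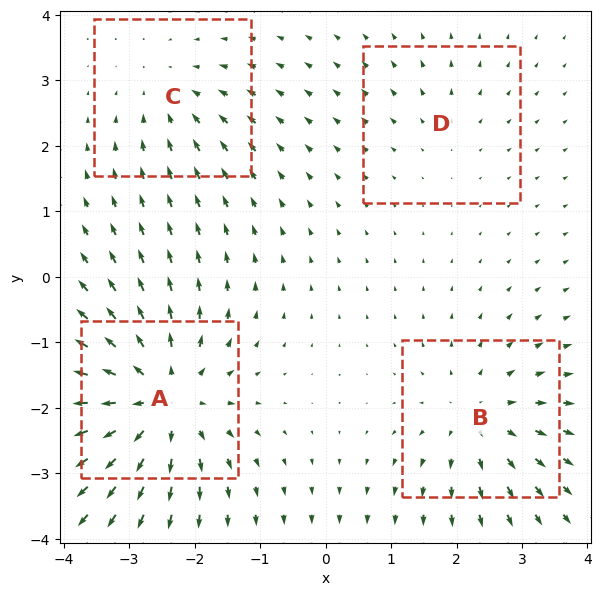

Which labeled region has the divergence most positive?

A

Divergence at each region's feature centre — A: about +7, B: about +5, C: about -3, D: about +2. Region A is most positive.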